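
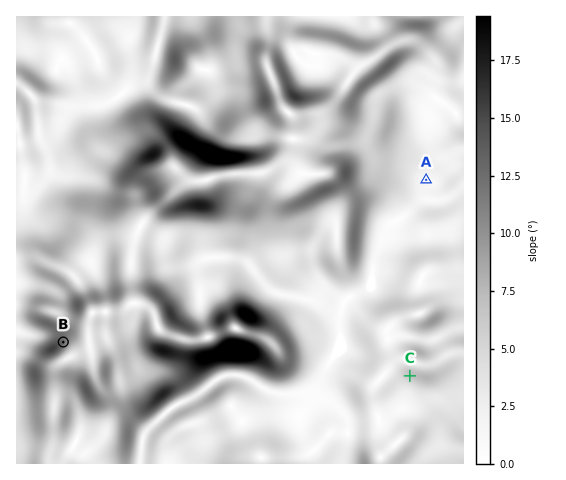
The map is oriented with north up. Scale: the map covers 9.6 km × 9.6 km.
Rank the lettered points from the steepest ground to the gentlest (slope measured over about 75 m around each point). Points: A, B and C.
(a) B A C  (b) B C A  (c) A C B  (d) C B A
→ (b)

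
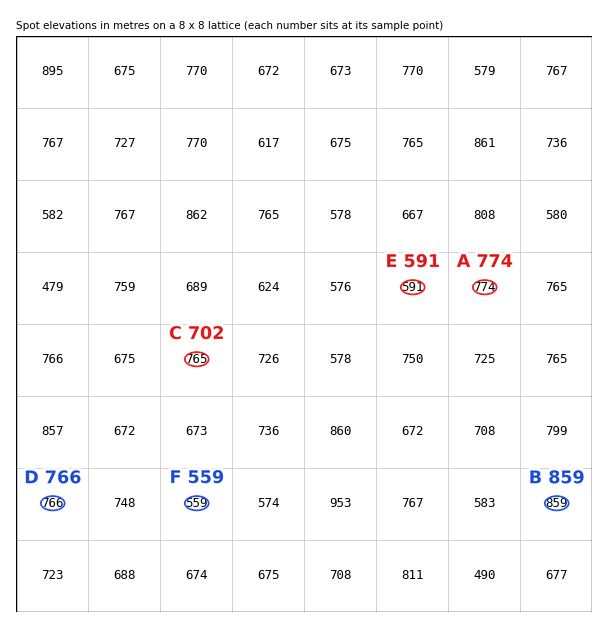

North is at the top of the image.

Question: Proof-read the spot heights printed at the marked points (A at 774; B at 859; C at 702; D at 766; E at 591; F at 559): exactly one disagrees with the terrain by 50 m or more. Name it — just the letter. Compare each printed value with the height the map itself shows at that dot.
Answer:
C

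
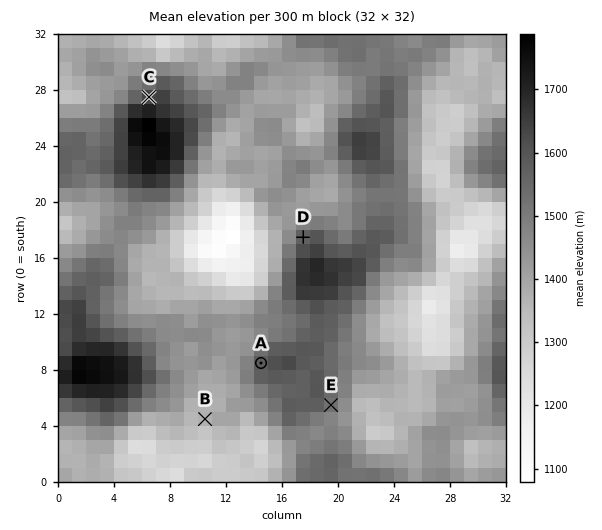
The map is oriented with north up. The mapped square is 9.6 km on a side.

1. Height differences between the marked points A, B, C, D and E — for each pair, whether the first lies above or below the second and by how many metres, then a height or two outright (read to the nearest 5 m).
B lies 260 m below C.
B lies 205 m below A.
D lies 190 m above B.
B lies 145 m below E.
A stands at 1585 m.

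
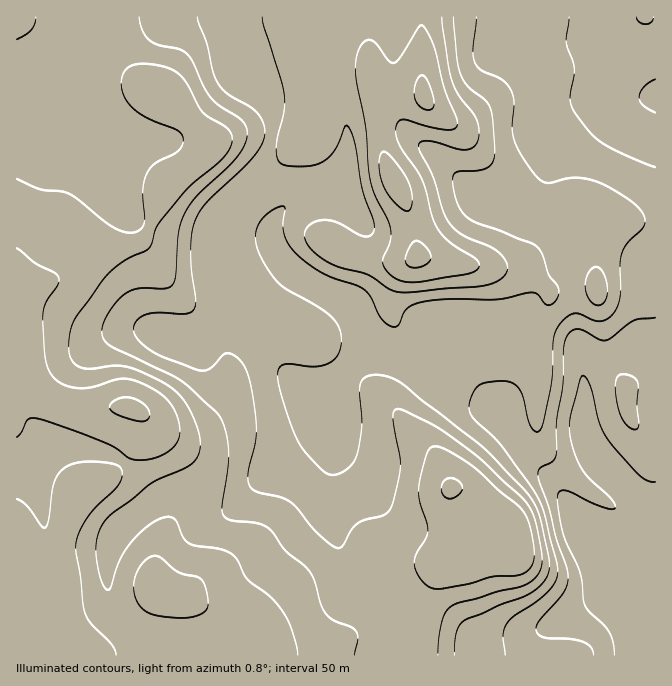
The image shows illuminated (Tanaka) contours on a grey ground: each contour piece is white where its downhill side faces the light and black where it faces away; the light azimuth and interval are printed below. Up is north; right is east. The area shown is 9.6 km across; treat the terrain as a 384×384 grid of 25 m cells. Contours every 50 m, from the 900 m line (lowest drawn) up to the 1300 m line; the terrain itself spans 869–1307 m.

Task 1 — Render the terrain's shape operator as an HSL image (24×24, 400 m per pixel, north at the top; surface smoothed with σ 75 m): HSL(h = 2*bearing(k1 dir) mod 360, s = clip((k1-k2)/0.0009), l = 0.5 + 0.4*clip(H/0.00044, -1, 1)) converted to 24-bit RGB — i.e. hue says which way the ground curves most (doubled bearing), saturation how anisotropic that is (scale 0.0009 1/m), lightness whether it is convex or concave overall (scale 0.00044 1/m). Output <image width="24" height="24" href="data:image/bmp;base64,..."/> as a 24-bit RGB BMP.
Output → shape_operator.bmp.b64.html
<image width="24" height="24" href="data:image/bmp;base64,Qk32BgAAAAAAADYAAAAoAAAAGAAAABgAAAABABgAAAAAAMAGAAATCwAAEwsAAAAAAAAAAAAAmI6LZV6Gd6SLj7e+kC6JfmlHgntKgXNQmZxPXLlVeaKgYlias4mHUVCJhnB+4t9+RDZgbYlQc6RWPm6UfJWzy8W3dy22cGuBmHZ3h1Z1aM1gaiNzvChffbGFfLS3YKvCobrPm7LFil2aVaKUm1SVo1CAaGWC5KVwXyY3fo8wgXMeJ2MQGYYZbKVHhCttf32AgmdrtG98fc9sHQpWz6fNp9DNiIC0bqGKUpZWj1RYomxxY2yWVT9soH93glCFy2ZivHXPt3nIyWR6Z+NrAv/HHTF/f25/hHlubIqEkLhpx7VWECRcfcSBw8SIWnapvpG7nWyaZ3h8fKJ8klmeZkmIe5uEXk2yu63BmH+xlVrE78vqz/zfAEbtTQ5tgmJ8qKRzdniTsVlQ07FAHk5VNZZV0aZ0THU9Y4BGqXSVoIWjdpZ/a0iFc2ebf5CYVU92qG9FqJJbXGR2x+6t5v3OFwAzdDhomWxHbLOEi2h4gU6f8aegLnZdHnI2jaBFtWFcPJw6P4lonnl8m3N3TUZ3dYuPj2KEgzyLvIhymLV+Y8e7zP/d9IepJwAzQrSwhta/iU90gXl6SI2X06W05JnqnEG2N2wueJ9OwMaJMmVdYHhKmIJlXVd3ZnZreVxyTUqGt8mpyOLdtPXhmNY+QgAXHhCfZdXKgzNet1Q8fIB9boNyeodLhEQ1xUVjlrSPQ8ydobqEX0uNXZeDY3+DemF1YWV0gF+AWn50fOmAoOattFxNZwcz3Q80TeWzXyZrgS1bo8eQgXBwglpViUVHmFtlhbuYtNfBc7POlE2plmiaapaZaE58gHp/XWB9clmCjNytl/Gxk180bh8mahNj/Py6JGZ9OhJfq8WKg76dWn1ndLrTg53xu7bs0OXvyN3nfTfHujezraeGW1mFbFV/f3+AW1iCbMa5huSDfjghjEIxajo5NitR//3CKUGbDA9Ww9abfZBqbs6ZM7l3MmhZX8B3n9OcrEVxghhcp0huxKuOckB2dVdOc4pXVqCXTMNPkjwvopNnhWWYrk+6VUmw5Pe1JTe5Ew5imNKImnaiu8ORaG1XOXU/OqEablcVThoRd1VDXKxRs15WmzKDoW15fcSPQYiVf11Vh6paaqWBgFZ8W2qFi36r8u2/ZBFkF2ljYrYxd3pTupVzhlRkjYpVaHc8Tj4wbWk6VapAVbV9fkdhX32srdXamJTNfDOOpUVtoNJKTT8kbWcwbWoxRnsy5YlKuAaK2sshFeNLUYCErW1/rW6dnoSGimOEbkp6d7iIaOWtVTBzspNdVs2fnJlDbxwaVSYah0Ah3VQAdHEmWn8vRbE3ObJtR7+RmVvhv8z2Z4/mS0eYeZGTpXatu3yilGOvbGWxpt6gM3OYTSx3m9+Tdj+FYQ8snhERYejlR33/6dny1Nf3xtj/0N77e5LqY5G+SVeLr+N4xSKGZ1eMjoR7cmKAqpyThWywmHKu39mSKTduNECUutFlPhpTaC7r0vT5lsz2QQtz4+BwlOegS6/PuFCpoziCpmZ6dlV/iaZPt0ZubH+TiXB2bYKHlplteVttjFx28K52ankrFmNe04h1KVxyG8x7odZJWAczahAtwv+LcOZXMiM7YjwxjHhTapJ9m16eiKCRhH+jd36mgHB5hn50iXJsemt9W1yL3aiz84CqDV4vJJJCtFmLUnMuT3EdIQk55dqY0vzPiGW9SBhOeHxQaa9pVmyJcIublqamgX2cdneYem9whIF1hHZ3eXeAYYuGY5lw63PA+NDgB4p+OCaoynmebLp1ABAz3//MqOuNUwEpexUXRuBbU7uhVFOAZpFqf4xohYRyfnR5e3h+gYF8gHx9gHx+gW1hcmhBP5hR8fLZwJj1ABZ22aixxbjOAAE66v/BSwAMdA0Ys/fWk9vHQEdoWGRpfIhseItscIJuenNwgHx/gH9/f3+AhmCFokR3jcmEcvq2P8GIpxVPSx5zrtZbuXllKAZY7fqzhQLQ0vnibPP00FrPgUSkZW6JaYhpg4pmdXldcXRgfoB9f4B/fn2AVVuRhb3a3O/tx72IPRI6flhdXEV7qt50djyMOBqfxvOnLiS28f7NJ19qcTNoq1iBhmuTkXWMjmxzinRmZ29dboNqdIR4e3yCZ55/NM9YmIRP03FbVCV0f3+AZkF/xN5/PUB8G43M3OKBLEqT//rMQSRlTjBYl5dVZndrhHN5kHGJm3aMkHGKeo+Yc4SKdYKDlKh0bpRRV11DsIU+c1CAeXWBbUid0d+iPkSAKJB5z407P31o//+QRCJxWUKNoKaNYHOJdXSAfneGjHiTno2j"/>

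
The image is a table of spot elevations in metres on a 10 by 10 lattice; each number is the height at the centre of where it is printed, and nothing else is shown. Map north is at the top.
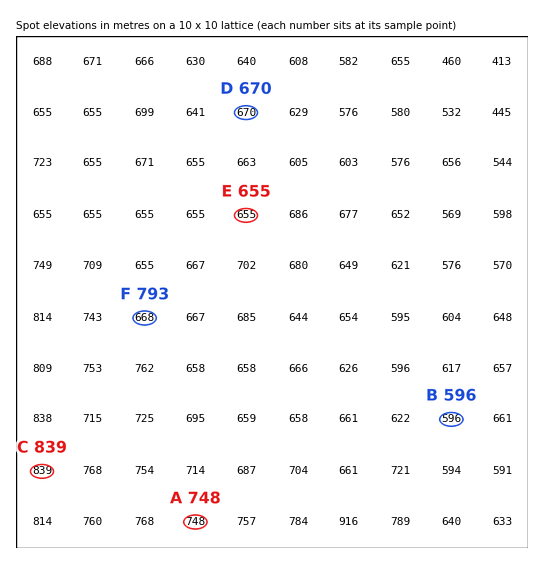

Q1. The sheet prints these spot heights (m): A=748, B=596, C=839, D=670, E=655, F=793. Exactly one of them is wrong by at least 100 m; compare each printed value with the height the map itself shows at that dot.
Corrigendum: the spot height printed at F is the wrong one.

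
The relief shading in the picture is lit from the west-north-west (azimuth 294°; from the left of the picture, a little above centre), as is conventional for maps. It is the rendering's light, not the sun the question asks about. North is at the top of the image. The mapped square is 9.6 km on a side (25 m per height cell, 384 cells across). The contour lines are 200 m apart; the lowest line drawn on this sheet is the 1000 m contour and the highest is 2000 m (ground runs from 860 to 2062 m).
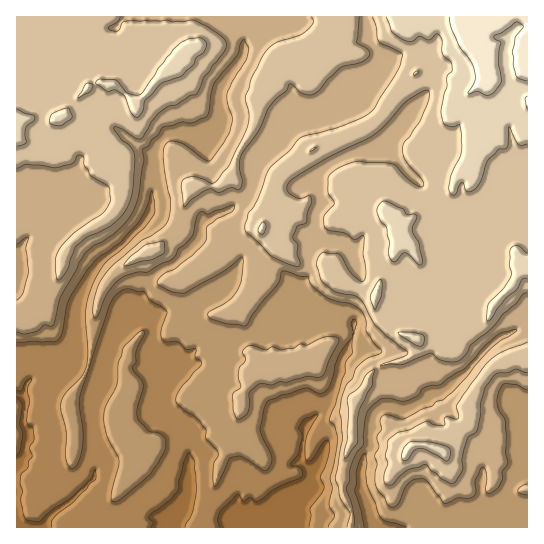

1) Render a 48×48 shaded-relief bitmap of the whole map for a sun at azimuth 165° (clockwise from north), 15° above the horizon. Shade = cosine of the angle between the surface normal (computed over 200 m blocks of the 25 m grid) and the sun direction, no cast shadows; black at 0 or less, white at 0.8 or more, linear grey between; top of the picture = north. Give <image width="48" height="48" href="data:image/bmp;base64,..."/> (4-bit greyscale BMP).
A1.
<image width="48" height="48" href="data:image/bmp;base64,Qk32BAAAAAAAAHYAAAAoAAAAMAAAADAAAAABAAQAAAAAAIAEAAATCwAAEwsAABAAAAAAAAAAAAAAABEREQAiIiIAMzMzAERERABVVVUAZmZmAHd3dwCIiIgAmZmZAKqqqgC7u7sAzMzMAN3d3QDu7u4A////AI7gBYq7l2ZjBId5lCRCABU6vZZWmGeJh1rZAFebqHd1A5qJqEMxE1Q4naZWmZiZmSN8oAJauqmHIayZq4UwAXNIjJdnrMmomiFFuxAmu6mHQXuprMqDAIZ2nLiJzKiYVRA0W6ASi6mHQkmZm7qmEGlyTe2q3IZnUgA0WJUhSamXUjepmpdoECtwCP/byph3dUEzSYZERomYZDepl3lpUA7QAr7ZiImWZnIzOHdXU0eId2epc0Z3kA3RAAVzJpqGVmQ0NmZWQhJGdmeZVENDlQajAAAABKlmVUdEVlZFMiEohlWJd3diFhOFAAAAApg1VUVUVVQUVUNpl2VpmImYEBS6AAAAAohEVTNDJXMCZ2RndmVHmrqroALNh4MAAFh1VUMzApUAZ3UzM0Q1re7c5gB926uDAAmoeJQSAIchNWYgERI1nN/+7AAJmHm6cAPdy5gxEFdDNFdSERI0Z4rN2xACiqib2wCf/nmXMTdTRVd2QyIzMiI0jHAABqy777AEqqq7kjhSRmd3dkIjIhAAGsEABI3qnOkAAP/dpUlyJnZ4mYZEMiEQApZHmoioJM+gAP/tpkuEI2RomamGVEMyADQolyAUMV37QHi7liumQ0Q0VneIdlQzNXhHcgATQhPvyQN6pwfIVVdlITNIl2Uzat2IZEVlVDFe6wJaywDsh4q7gyEVqoZWrO10hmZ2VUEI7QE47UC/24is23QSi5eXm7kQZ3Z1VUIAriIl3bAN/sMErMlBWZzXdjMQSXdlVVMgPDMirNYAv/0wBqySKN7WMTRCOYllVVRCNVQgTO5QAb7FADi1OMt1ADRCJ5hmVVQyAHMwCe/4AAKtUBOKmXRnA0VCNoRXZVUxAIYxAJ7/kAArohI4mVV5V4dURWRnh1VBAXdTEATP5wAHpxACFEZ5ZniGZDZ4iHVUI2ZlQgAb7EAEu4QAAUVXQjVkMRE1iZdlM2ZnZkIUy3MTvcygAlRGUzIgAAABaap2RGd2eHdVmYQze5zYAXVEZVQgAAEiSKuXVIiYd4iHiYMxAQSXEIqFU0RCEjRVJnqHdbqqp2eIeIMwAABGMArbcyMzI1Z1E2mYd8y7qXZ1R5MhAAAZYAB92VMzNFVTEVm6iruoipUhGcQAEQAJpAACnKhlRERVQki8nId4moUhbuoBNCADyDAAAWmoZDI3dDarmmZomHdmrd26qVEAqmIAAABJlkIDljOHhjVUVneJis7dy3Qye5VEMAABqVMRiUNnUyMhJXeYZr3cunVEa7mal0EAS5UgSpVYUiMyI3iIMovLuoMhObqruXUwBspQBYiHYjNFQzVVITnMu7UAB5qZqpdjAJ2iACZ3hjNEQyISMhScvNoQBJqZvLqWEAeWADRGhkREQyIhMyEnrN1wAGmZrMy5YgFXVWRVY0REREMyNDICabykAAE1ZodoqXZ2Z2RWQ0RDMzMhMzIAEzR2IAAANVQlm7q3VlVWQ1REQzRDEQAAAAJmQgAAB5hVaZmpZVVWZFVVVEV1AAAAAASHREMQBZllRniJdVVndQ=="/>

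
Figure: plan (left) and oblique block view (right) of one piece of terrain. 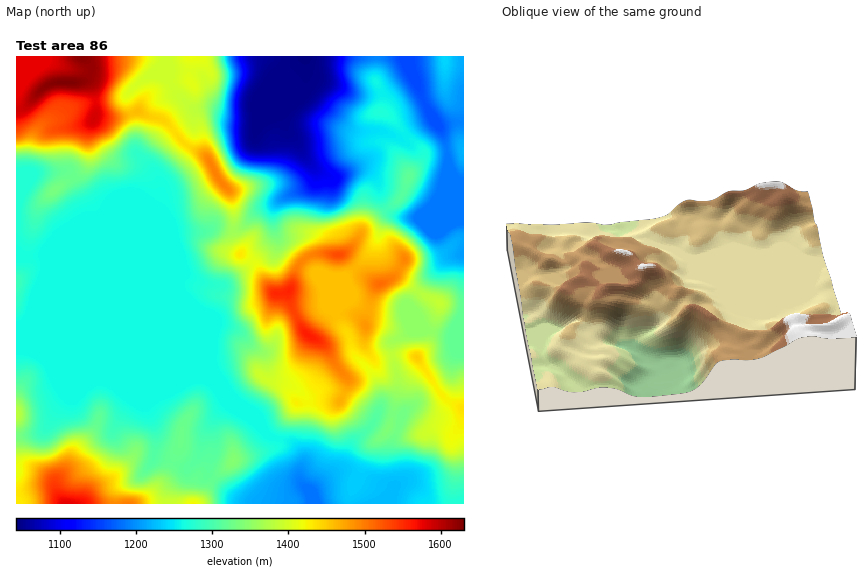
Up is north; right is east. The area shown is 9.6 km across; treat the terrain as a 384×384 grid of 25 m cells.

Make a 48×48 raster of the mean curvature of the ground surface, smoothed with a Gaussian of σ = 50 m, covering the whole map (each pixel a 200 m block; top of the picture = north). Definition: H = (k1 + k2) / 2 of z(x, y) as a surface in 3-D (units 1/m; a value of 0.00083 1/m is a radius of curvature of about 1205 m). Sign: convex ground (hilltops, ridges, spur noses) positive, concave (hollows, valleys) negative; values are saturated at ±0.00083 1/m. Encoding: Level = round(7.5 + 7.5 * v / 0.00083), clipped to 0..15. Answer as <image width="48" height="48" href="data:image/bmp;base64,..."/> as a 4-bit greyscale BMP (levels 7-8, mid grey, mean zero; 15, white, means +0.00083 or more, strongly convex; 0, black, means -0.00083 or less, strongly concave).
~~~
<image width="48" height="48" href="data:image/bmp;base64,Qk32BAAAAAAAAHYAAAAoAAAAMAAAADAAAAABAAQAAAAAAIAEAAATCwAAEwsAABAAAAAAAAAAAAAAABEREQAiIiIAMzMzAERERABVVVUAZmZmAHd3dwCIiIgAmZmZAKqqqgC7u7sAzMzMAN3d3QDu7u4A////AFRa3M3Jr/+Xq//3NWZ4iaZZmYd3d5hnhneLpnqVREinZUWHNVZ3iGVYiYiHd3dol0espliZpgCLhUVph2Vmd1d3iId3ZmZ3l0etymZ2vWFIdmh4zJZVdliHd3ZmZlRFhpy5vKqneZc2d3d2rcuGd1eHZVVnZUMlt4lTjad2RatXmYaGjKmqqWZ3ZXuZlklp+WURXdlTNqtmiZaGm3Z3h2ZWlnzZi72ayGQzR5mESJhmipZ3qnZVU1Q4lUWcZ9yJmMdVVUaoV3ZWi5dXmGZmmFRslnVKhIqYiPhWdlW7Z3ZmerpmZWdEr7m92WY3lGeXafdXdmard2d3Z7yGZ2Qyj9qa/VU0lUNpm7ZXd3aIZnd3ZYqGdlVHvHd3rIcziGJ9qZdnd3dmd3d3dldnZWm8p2hka9pHeHTNV4qGd3d3d3d3d3d3VY7Yd3dlruhsZnn4GHp2d3d3d3d3d3d2Zq+Hh2ZY21OqNY3EOGZneId3eHiId3d2Z6tlaZdqsxbYSP9iVXd3h4eIeIh3d3d2eZVDSaitomyEav+lV3d3iIh3eId3d3d2imKlGN7+g3xgNDWWV3d3d3eHh3d3d3h2dhX0CP6mM3+2dlV3R3d4eIh4d3d3d4d3REb2C/ZFZpy4ZXaKRpd3h4iIh3d3d3d1Rti6bpNGeIi4RXWMk6Z3iId4d3d3d3Z4ZsmdjHVXd2imEkiu1KV3d3iHd3d3d3iZY2fPzYZnd1e5MWzMtKd3iHh3d3eHd4hlInj+r6Vnd2nv6ndnlqhnd4d3d3iHd2ZmI3nkToJmVYmZ7mEUiHh3iHd3d4h4d2aKinhwLcMkdVdlfvciVXd3d3d3eHeHd1Wcr9iDKf/P/lV2f/xFVHh3d3d3iIeHdmnOq+d2M3vcvbRWz+hHp3mGd3d4d4h3dohVha11VTNFRdo5/YMDm3mXZ3d3eHeHdWdSdzyjjMze2t96tTBnWGmWZ3d3eHd3dnmDbDaDvspmre+CAAZ3d1mnZnd3d4d3dnpyfVNRaqhQJodmqCJ3d1i7lVZ3d3d3dWpU33RQAlRjBodF35VHd3Wd2XZmZneHZGha/+uoVEJFGNpUfcdGd3VZqqllZmeHU2WP/O/+25VVBKp1e9pUd2Y1Znp1iYd1NXTPtHq8uXRUIkd3i+xzZzIkUyiWmYdTSFf/gRNWdkNXmXd2i5uzSzJWQTuUVERFia7/YAAjVkV5q6hmmEnlPLfbdX6kYgOJnsn7UQNWZlVomaqZhXzUXPfP3L3ctAN2vlXoYyV4dlVpqod3aLpheqZImr392Ueq2EjWVDZ4d3iruIdmioUjd8lFZmrd3L3dtlm2pjZ3d3ipeMyqqZRFl51zVUXMU6xmdmiJoiZ3d2VYqZq5m4NJqF3kEjSYAFuGZXqNgRZ3d3ZWlTaIq1N7l1f+vNvMQBeod5uflBR3eHdkMlmqpzR7lnR87bq9tiJWeKiPyFVniIdkN73rdER7lndVVFerm5RXd3avuHZneHd1fMvKZGZ8lnd2aKmqaLl3eKnLISV4iHd1aGRVVWZ8pg=="/>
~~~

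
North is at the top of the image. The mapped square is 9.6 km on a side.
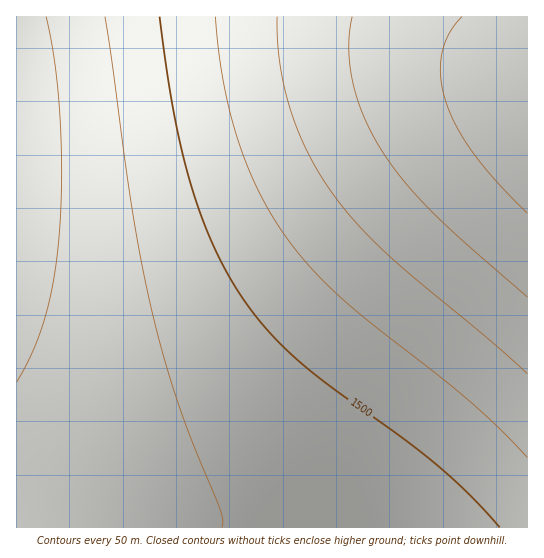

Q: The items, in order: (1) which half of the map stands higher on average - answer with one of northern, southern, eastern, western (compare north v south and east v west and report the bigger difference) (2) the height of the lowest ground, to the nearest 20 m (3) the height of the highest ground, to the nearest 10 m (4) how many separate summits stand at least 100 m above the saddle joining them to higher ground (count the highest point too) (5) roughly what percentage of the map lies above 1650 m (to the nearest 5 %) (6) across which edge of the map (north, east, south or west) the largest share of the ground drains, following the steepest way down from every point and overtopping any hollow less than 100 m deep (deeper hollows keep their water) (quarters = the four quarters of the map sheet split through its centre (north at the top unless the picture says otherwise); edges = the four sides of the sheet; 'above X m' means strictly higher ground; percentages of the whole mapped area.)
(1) On average the eastern half of the map is the higher ground.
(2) About 1360 m is the lowest elevation on the sheet.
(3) The highest ground is at about 1730 m.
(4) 1 summit rises at least 100 m above its surroundings.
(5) Ground above 1650 m makes up about 15 % of the sheet.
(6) Drainage is mainly to the west: more ground falls towards that edge than towards any other.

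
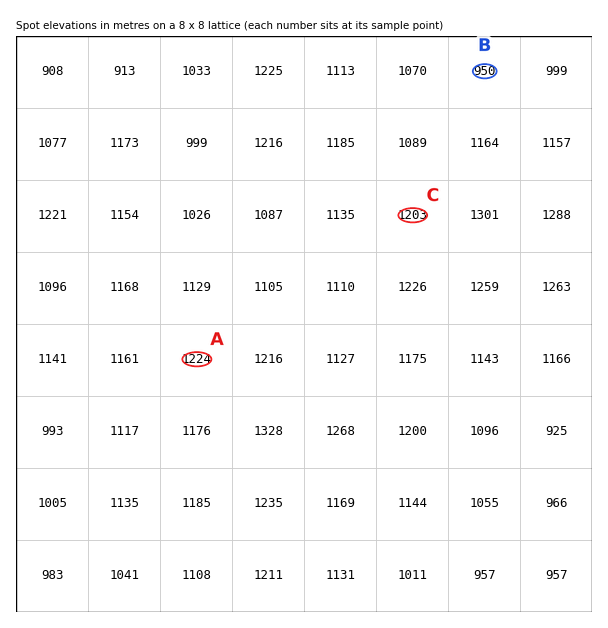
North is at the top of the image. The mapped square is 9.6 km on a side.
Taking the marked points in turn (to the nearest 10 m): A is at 1220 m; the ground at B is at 950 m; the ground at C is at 1200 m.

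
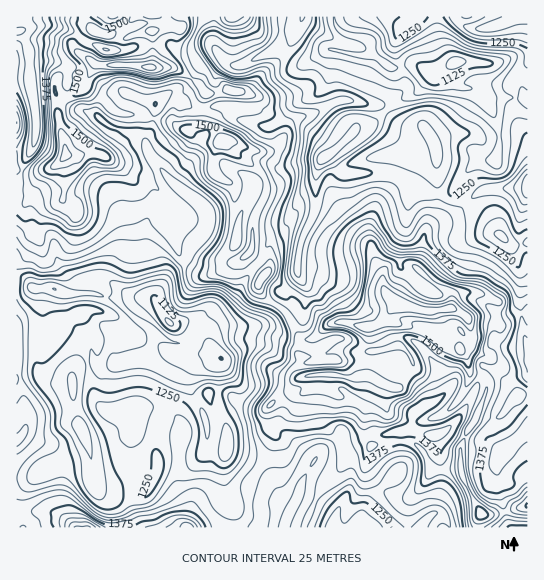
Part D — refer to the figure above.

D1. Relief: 1090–1615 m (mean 1335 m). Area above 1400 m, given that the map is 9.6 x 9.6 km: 26.9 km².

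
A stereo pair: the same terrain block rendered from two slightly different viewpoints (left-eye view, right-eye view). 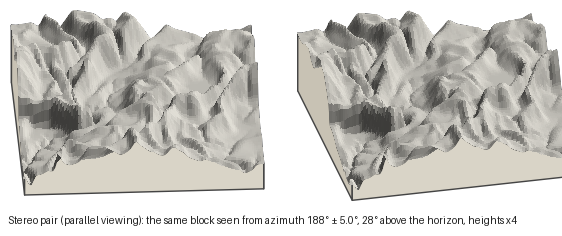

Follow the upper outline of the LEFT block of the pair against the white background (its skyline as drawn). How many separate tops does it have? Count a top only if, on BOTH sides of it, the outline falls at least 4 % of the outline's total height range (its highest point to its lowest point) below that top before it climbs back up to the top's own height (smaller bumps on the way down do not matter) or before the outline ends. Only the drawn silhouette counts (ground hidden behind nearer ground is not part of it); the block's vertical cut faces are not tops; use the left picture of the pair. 5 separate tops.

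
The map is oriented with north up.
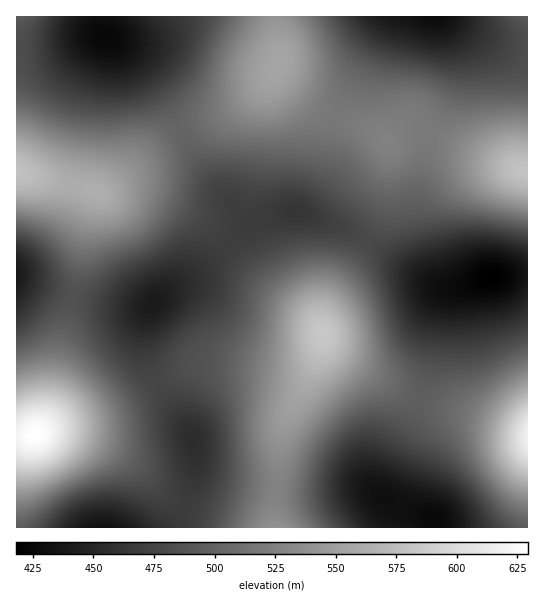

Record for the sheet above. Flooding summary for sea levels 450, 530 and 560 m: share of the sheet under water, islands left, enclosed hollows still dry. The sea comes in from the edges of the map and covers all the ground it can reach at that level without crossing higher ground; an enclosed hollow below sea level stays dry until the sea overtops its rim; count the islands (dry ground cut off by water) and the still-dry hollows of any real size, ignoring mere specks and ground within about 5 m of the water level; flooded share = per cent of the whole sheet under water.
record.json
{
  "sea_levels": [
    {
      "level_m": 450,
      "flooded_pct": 9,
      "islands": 0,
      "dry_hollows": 1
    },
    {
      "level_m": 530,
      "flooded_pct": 80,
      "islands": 1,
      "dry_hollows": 0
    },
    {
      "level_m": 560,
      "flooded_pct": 94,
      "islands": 1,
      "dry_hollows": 0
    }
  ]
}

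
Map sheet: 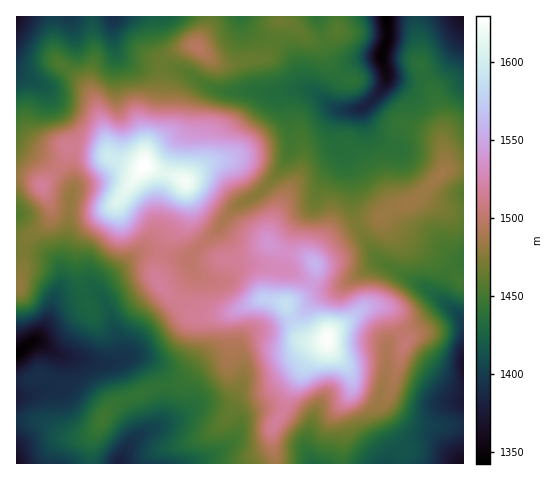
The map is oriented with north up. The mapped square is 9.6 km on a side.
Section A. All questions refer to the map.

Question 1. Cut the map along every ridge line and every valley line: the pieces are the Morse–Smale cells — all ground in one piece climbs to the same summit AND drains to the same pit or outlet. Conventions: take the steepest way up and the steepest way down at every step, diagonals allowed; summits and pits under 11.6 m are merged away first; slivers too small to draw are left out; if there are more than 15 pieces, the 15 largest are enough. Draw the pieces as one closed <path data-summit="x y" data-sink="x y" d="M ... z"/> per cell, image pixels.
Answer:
<path data-summit="144 166" data-sink="17 354" d="M146 166l-2 0-9 10-17 26-9 5-17 1-35-4-9-6 3 10-2 13-23 17-2 6-3 37-1 5-4 1 1 134 21 0 11 5 15 10 20 1 8-3 6-6 10-18 8-7 47-18-5-14-13-12-6-2-12 0-8 3 1-13-5-18-8-24-8-13 0-5 4-5 35-29 6-3 16 3 7-15 16-21 2-8 0-28z"/><path data-summit="327 339" data-sink="119 463" d="M270 300l-17 2-23 12-6 9-3 21-18 15-21 22-19 4 0 27-3 11-6 5-17 9-8 8-8 14-1 5 155-1-3-21 1-15 8-11 7-20 17-33 21-22-21-1-5-5-13-29-3-3z"/><path data-summit="327 339" data-sink="386 17" d="M307 90l-14 0-7 5-2 9 6 25 0 22-4 11-16 20-14 14-22 12-13 17-32 34-28-6-4 14 1 14 14 17 20 14 9 4 27-2 32-14 10 0 16 4 18-9 7-10-13-10-18-6 4-7 12-38 18-20 8-21 20-24 1-7-6-13 0-16 3-10 4-2-14-5-15-13z"/><path data-summit="144 166" data-sink="386 17" d="M166 66l-5 2-4 54-11 29-2 15 41 15 0 28-2 8-16 21-6 14 14 6 14 1 32-34 10-14 31-20 24-29 4-11 0-22-6-31 5-7-23 2-8-2-37 0-14-5-26-16z"/><path data-summit="327 339" data-sink="463 463" d="M377 305l-16 5-12 10-15 10-5 5-4 8-9 7-11 13-17 33-5 15-11 20 4 33 116 0 2-2 2-10-15-27-3-11 0-10 8-32 1-25 1-4 14-13-8-15-8-7z"/><path data-summit="144 166" data-sink="17 17" d="M91 16l-75 1 1 160 11 1 14 7 23-26 3-13 21 2 19 6-1-13-8-31-8-21 0-15 3-12z"/><path data-summit="441 174" data-sink="386 17" d="M425 76l-8 3-18 0-11-3-7 14-12 14-9 5-16 1-6 8-1 21 8 16 5 17 2 9 0 25 6 19 23-7 12-11 18-4 12-10 22-25-3-28 0-25-6-19z"/><path data-summit="144 166" data-sink="386 17" d="M416 16l-135 0-7 24 7 3 9 9 7 12 4 16 7 10 29 19 23 0 18-14 10-19 11 3 18 0 7-3-6-15z"/><path data-summit="327 339" data-sink="17 354" d="M151 250l-7 0-11 6-33 29-1 7 8 13 8 24 5 18-1 13 8-3 16 1 12 9 9 18 8 0 10-4 21-22 18-15 4-24 7-7-31 3-23-13-10-9-11-15 0-12 4-14z"/><path data-summit="144 166" data-sink="463 367" d="M453 270l-4 3-7 18 0 7 7 8-8-1-21 18-17 9 3 11-19 55 0 5 9 9 11 8 12 4 34 2 11-2 0-143-3 0z"/><path data-summit="144 166" data-sink="115 17" d="M113 16l-21 1 2 45-3 12 0 15 8 21 10 47 24 11 10 0 3-17 11-29 5-55-28-2-16-10-5-17z"/><path data-summit="327 339" data-sink="463 367" d="M382 262l-7 1-38 25-14 0-11-5-8 12-17 8-1 2 14 30 8 7 18-2 8-10 15-10 12-10 14-5 11 3 8 7 9 17 17-9 21-18 7 0-29-22z"/><path data-summit="441 174" data-sink="463 463" d="M463 169l-17 1-28 28-7 5-20 5-9 8 29 26 33 19 9 8 11-5z"/><path data-summit="197 47" data-sink="386 17" d="M276 40l-3 1-5 13-6 4-28 6-14 0-11-6-12-12-9 0-21 10-4 4-1 6 19 4 26 16 14 5 58 2 19-5 9 2-6-10-9-25-11-12z"/><path data-summit="315 264" data-sink="386 17" d="M343 152l-4 10-17 21-8 21-18 20-12 38-4 7 8 1 23 13 5-12-1-11 5-9 14-13 24-13-6-19 0-25z"/>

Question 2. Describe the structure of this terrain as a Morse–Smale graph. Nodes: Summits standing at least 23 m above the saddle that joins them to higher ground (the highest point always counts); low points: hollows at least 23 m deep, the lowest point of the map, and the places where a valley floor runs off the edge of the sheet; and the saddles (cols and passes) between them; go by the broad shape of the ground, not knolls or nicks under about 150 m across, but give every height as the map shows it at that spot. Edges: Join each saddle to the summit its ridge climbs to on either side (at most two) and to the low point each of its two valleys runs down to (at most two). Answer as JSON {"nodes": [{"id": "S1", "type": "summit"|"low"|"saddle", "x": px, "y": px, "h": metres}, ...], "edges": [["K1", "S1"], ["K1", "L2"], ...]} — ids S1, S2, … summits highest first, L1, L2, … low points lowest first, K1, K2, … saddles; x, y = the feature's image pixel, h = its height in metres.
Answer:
{"nodes": [
{"id": "S1", "type": "summit", "x": 144, "y": 166, "h": 1630},
{"id": "S2", "type": "summit", "x": 327, "y": 339, "h": 1627},
{"id": "S3", "type": "summit", "x": 197, "y": 47, "h": 1497},
{"id": "L1", "type": "low", "x": 386, "y": 17, "h": 1342},
{"id": "L2", "type": "low", "x": 17, "y": 354, "h": 1343},
{"id": "L3", "type": "low", "x": 463, "y": 463, "h": 1359},
{"id": "L4", "type": "low", "x": 17, "y": 17, "h": 1361},
{"id": "L5", "type": "low", "x": 463, "y": 17, "h": 1362},
{"id": "L6", "type": "low", "x": 17, "y": 463, "h": 1362},
{"id": "L7", "type": "low", "x": 119, "y": 463, "h": 1380},
{"id": "K1", "type": "saddle", "x": 292, "y": 319, "h": 1578},
{"id": "K2", "type": "saddle", "x": 312, "y": 284, "h": 1544},
{"id": "K3", "type": "saddle", "x": 161, "y": 253, "h": 1508},
{"id": "K4", "type": "saddle", "x": 199, "y": 246, "h": 1501},
{"id": "K5", "type": "saddle", "x": 358, "y": 225, "h": 1473},
{"id": "K6", "type": "saddle", "x": 161, "y": 67, "h": 1465},
{"id": "K7", "type": "saddle", "x": 162, "y": 385, "h": 1440},
{"id": "K8", "type": "saddle", "x": 416, "y": 17, "h": 1405},
{"id": "K9", "type": "saddle", "x": 17, "y": 420, "h": 1393}],
"edges": [["K1", "S2"], ["K1", "L3"], ["K1", "L7"], ["K2", "S2"], ["K2", "L2"], ["K2", "L3"], ["K3", "S1"], ["K3", "S2"], ["K3", "L2"], ["K4", "S1"], ["K4", "S2"], ["K4", "L2"], ["K4", "L1"], ["K5", "S2"], ["K5", "L1"], ["K5", "L3"], ["K6", "S1"], ["K6", "S3"], ["K6", "L1"], ["K6", "L4"], ["K7", "S1"], ["K7", "S2"], ["K7", "L2"], ["K7", "L7"], ["K8", "S2"], ["K8", "L1"], ["K8", "L5"], ["K9", "S1"], ["K9", "L2"], ["K9", "L6"]]}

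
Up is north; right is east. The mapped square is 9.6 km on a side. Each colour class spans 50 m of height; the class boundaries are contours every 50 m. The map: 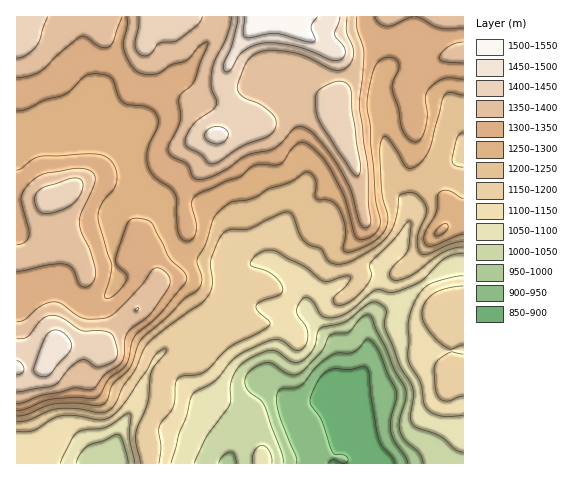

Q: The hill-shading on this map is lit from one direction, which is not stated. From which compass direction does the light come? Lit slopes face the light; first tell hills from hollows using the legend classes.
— NE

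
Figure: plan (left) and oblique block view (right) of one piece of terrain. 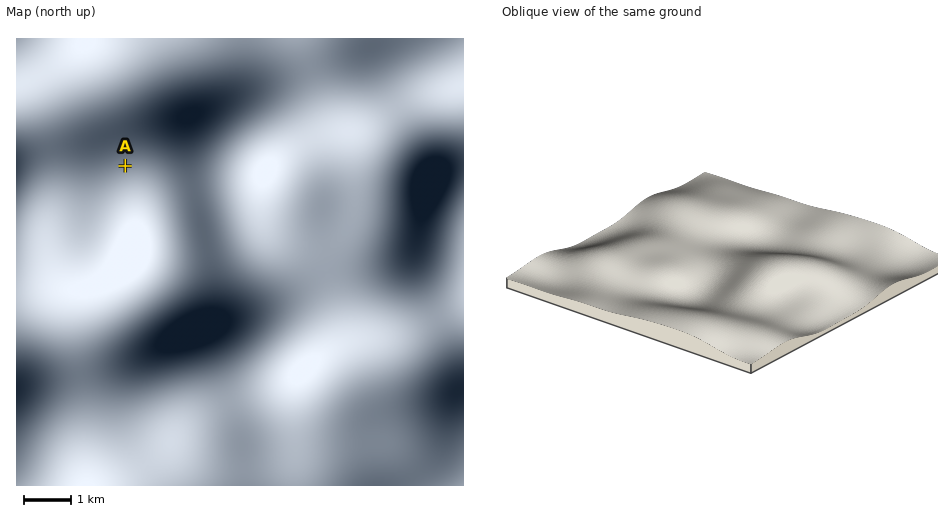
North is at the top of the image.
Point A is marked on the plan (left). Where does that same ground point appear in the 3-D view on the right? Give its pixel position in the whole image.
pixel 748 313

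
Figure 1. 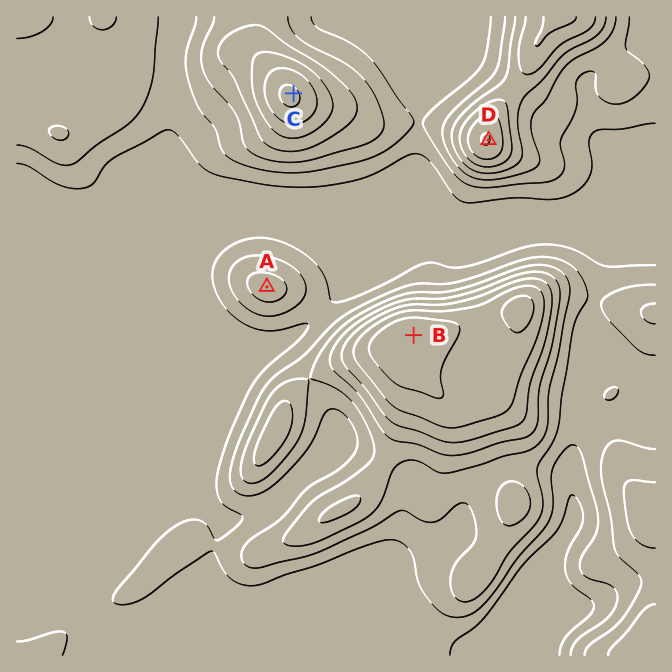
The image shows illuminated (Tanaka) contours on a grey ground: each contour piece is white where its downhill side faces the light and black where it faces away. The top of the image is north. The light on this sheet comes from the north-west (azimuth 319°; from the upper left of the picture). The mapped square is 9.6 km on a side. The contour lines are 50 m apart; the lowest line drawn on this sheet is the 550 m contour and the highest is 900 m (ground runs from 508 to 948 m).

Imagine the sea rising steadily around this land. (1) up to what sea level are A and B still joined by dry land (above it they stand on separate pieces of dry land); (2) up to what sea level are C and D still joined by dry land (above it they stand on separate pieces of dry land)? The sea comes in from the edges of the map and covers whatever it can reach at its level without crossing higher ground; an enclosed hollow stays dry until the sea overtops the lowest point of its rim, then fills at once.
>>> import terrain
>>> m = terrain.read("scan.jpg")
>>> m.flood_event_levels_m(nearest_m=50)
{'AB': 600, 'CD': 650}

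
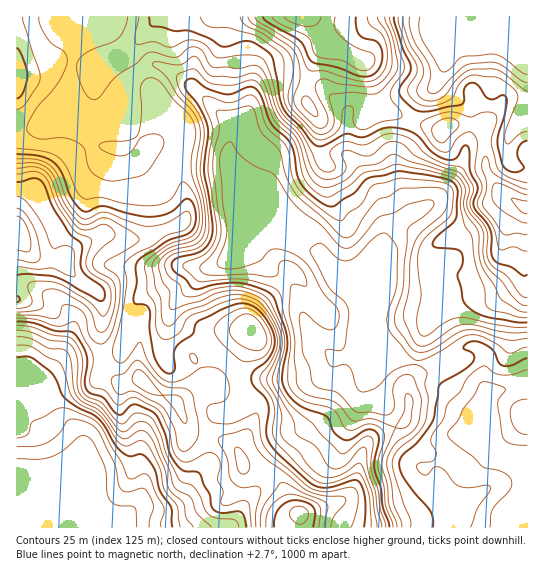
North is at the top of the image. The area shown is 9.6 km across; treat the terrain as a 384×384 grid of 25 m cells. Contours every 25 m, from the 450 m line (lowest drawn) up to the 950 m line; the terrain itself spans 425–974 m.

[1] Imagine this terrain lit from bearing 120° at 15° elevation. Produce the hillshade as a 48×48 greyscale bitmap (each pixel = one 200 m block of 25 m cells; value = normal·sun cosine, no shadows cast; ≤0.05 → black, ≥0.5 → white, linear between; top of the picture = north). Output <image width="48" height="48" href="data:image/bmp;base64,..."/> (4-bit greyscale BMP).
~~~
<image width="48" height="48" href="data:image/bmp;base64,Qk32BAAAAAAAAHYAAAAoAAAAMAAAADAAAAABAAQAAAAAAIAEAAATCwAAEwsAABAAAAAAAAAAAAAAABEREQAiIiIAMzMzAERERABVVVUAZmZmAHd3dwCIiIgAmZmZAKqqqgC7u7sAzMzMAN3d3QDu7u4A////AHd3d3d3ZTMzVolyAUaL3Km93bmIiImYdnd3d3d3dUMzRWmUESRqy6rP7JiId4mpd3d3d3dnh0NEREeXMSNGd4rf/JiHd3mqmHd3d3ZWiEJGZVV4ZEVmQjfO/Jh3d2eJmXd3d3ZUeFEmdVVohmeIUhS+7Jh3d3ZomXd3d3ZUaFImh1RXh3iYdiOu7Kh3eHdniIiIh3ZVd1EmmWRXiIiIh1Of/bmHd4h3iJmZmHU1iEEWmXVYmZiIiGNt/suYiHd3iJmZmXUlqVEVmGVXq6h3iHM4zN3KiHZmd5mZmYQlqlI2mXVFnLmIiYUleK3cqYdlVoiZmHU3unRHmodli8qHeJdEVHvMqZdkRHeIdnZYuXZomZh2esqGZ4hlVGrLqphkRHd2U0dnmHdniImHisuHZoh2VGm6qql2VXdmMBZlZ4hVZniZrMuYdnh2VGmpmqmId3d2QARlNphUZmeJzvyph3d3ZFeYmrl4mYd3UhN2NphlZ3d4v/+ph3d3d2iYeKl3mod4YyWYVphUZ3Znr//JiHd3d2i8qIh2moiJhDe6Z5hDVmZnnf/JiId3dlas3Kh4mpmJlka8h6lTRVVWnP+4eZh3ZUWLzLmZqrqZqEW9l7pSIzM1nO2neah3U0VpqpmZmsupmFa+p6uDIRIki8yXeJh3YzRXiHd4iLuph2e+yZqmMQEkaaqHiId3YyRWd2VWZpqod3isyqmZYhEkVoiImHd3dCRWdmVVVZqYiJiKu7uYhjIjVWeJmHd3dSNWZlRVZpqYi7qJq926qoZEVVaJh3d3dSNmZkJHd5qoesuqvO/szcp2VVZ4d4mHdSJndjAnh6qoeKqpms/+7/yHZmZ4dnqodjE2d0AGiLqYh2eIh3m9//2Xd3Z4dnq6dkITVlEEiKqYmENXdlVZ7/yXd3Z3Zoq6l2UxI0IliIiJqVJGZVQ1v/yHd3ZmZ5qqmIZTAAJGZnebuWRWZmVEr/uHd2ZWeaqqmZh1EABGZWecynZmZmZVruuHd2VFeru6mZmYQAAlZkWcyYd2ZmZnvtqHd1M0eszLqpmpcxE2ZiN6qYd3d2ZoztqHd1ITaby7upmZliSIZiNXiHd3d3Zoz9p3d1ICaamauYiImUSZZURWd3d3d3ZXz+p2d1IDi6iaqXZXqmWZU2ZmZ3Znd3dnv+p2ZlMTnLmruXVGq3arY4d3Z3dmZndnrdqGREQ0nLibuYZEioetlpmHd3d3Zmd4rLqXMSNGm6domYYyR3WMubqYd3iHZWeIq5moQAFHmpdniIdBJGZpu8upd3iIZWeamYm6UAA3mZmJqqljEldnmqqph2iZdWirh4mqYQE3mJmr3culEEZniJqYh2eal2iahomqcyI3mIit7t24MCRXiJmYd2Z4qpialXmZhTMliYeL7cy5UzNWeJmHd2ZWepiblmmZhlQzaId53suYZVVWd5mHd3dlV5ial2iZdmZVZ4d3vtqYd2ZmZpmHd3d2RXiIiIiIdmd4iIiIvdqYd3d3ZpiHd3d3U1eId4hlZ3iJqZmZvcqYd3d3dg=="/>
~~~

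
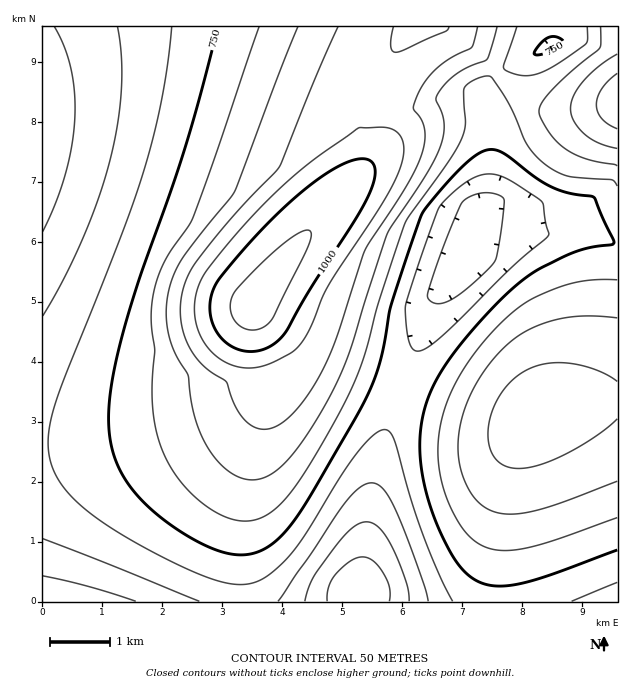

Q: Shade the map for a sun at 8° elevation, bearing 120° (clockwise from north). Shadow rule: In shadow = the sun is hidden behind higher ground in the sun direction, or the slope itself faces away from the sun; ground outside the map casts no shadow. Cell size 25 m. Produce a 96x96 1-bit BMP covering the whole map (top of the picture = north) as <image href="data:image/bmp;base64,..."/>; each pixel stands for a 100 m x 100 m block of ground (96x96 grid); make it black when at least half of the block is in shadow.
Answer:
<image width="96" height="96" href="data:image/bmp;base64,Qk2+BAAAAAAAAD4AAAAoAAAAYAAAAGAAAAABAAEAAAAAAIAEAAATCwAAEwsAAAIAAAAAAAAA////AAAAAAAAAAAAAAAAGAAAAAAAAAAAAAAAAAAAAAAAAAAAAAAAAAAAAAAAAAAAAAAAAAAAAAAAAAAAAAAAAAAAAAAAAAAAAAAAAAAAAAAAAAAAAAAAAAAAAAAAAAAAAAAAAAAAAAAAAAAAAAAAAAAAAAAAAAAAAAAAAAAAAAAAAAAAAAAAAAAAAAAAAAAAAAAAAAAAAAAAAAAAAAAAAAAAAAAAAAAAAAAAAAAAAAAAAAAAAAAAAAAAAAAAAAAAAAAAAAAAAAAAAAAAAAAAAAAAAAAAAAAAAAAAAAAAAAAAAAAAAAAAAAAAAAAAAAAAAAAAAAAAAAAAAAAAAAAAAAAAAAAAAAAAAAAAAAAAAAAAAAAAAAAAAAAAAAAAAAAAAAAAAIAAAAAAAAAAAAAAAcAAAAAAAAAAAAAAAeAAAAAAAAAAAAAAA+AAAAAAAAAAAAAAA/AAAAAAAAAAAAAAA/AAAAAAAAAAAAAAA/gAAAAAAAAAAAAAA/wAAAAAAAAAAAAAA/wAAAAAAAAAAAAAA/4AAAAAAAAAAAAAA/4AAAAAAAAAAAAAA/8AAAAAAAAAAAAAA/+AAAAAAAAAAAAAA/+AAAAAAAAAAAAAA//AAAAAAAAAAAAAAf/AAAAAAAAAAAAAAf/gAAAAAAAAAAAAAf/gAAAAAAAAAAAAAf/wAAAAAAAAAAAAAf/wAAAAAAAAAAAAAf/4AAAAAB4AAAAAAP/4AAAAAH+AAAAAAP/8AAAAAH/AAAAAAP/8AAAAAP/gAAAAAP/8AAAAAf/wAAAAAH/+AAAAA//4AAAAAH/+AAAAA//8AAAAAH//AAAAB//+AAAAAD//AAAAD//+AAAAAD//AAAAH///AAAAAB//gAAAP///AAAAAA//gAAAP///gAAAAAf/gAAAf///wAAAAAP/wAAA////4AAAAAD/wAAB////4AAAAAA/wAAB////8AAAAAAAAAAD////+AAAAAAAAAAD/////AAAAAAAAAAH/////AAAAAAAAAAH/////gAAAAAAAAAH/////wAAAAAAAAAH/////4AAAAAAAAAH/////8AAAAAAAAAD/////+AAAAAAAAAA/////+AAAAAAAAAAH/////AAAAAAAAAAB/////gAAAAAAAAAAH////wAAAAAAAAAAAf///4AAAAAAAAAAAAH//8AAAAAAAAAAAAAAP+AAAAAAAAAAAAAAAeAAAAAAAAAAAAAAAAAAAAAAAAAAAAAAAAAAAAAAAAAAAAAAAAAAAAAAAAAAAAAAAAAAAAAAAAAAAAAAAAAAAAAAAAAAAAAAAAAAAAAAAAAAAAAAAAAAAAAAAAAAAAAAAAAAAAAAAAAAAAAAAAAAAAAAcAAAAAAAAAAAAAAB/AAAAAAAAAAAAAAD/wAAAAAAAAAAAAAH/4AAAAAAAAAAAAAP/8AAAAAAAAAAAAAf/8AAAAAAAAAAAAAf/8AAAAAAAAAAAAAf/8AAAAAAAAAAAAAf/4AAAAAAAAAAAAAP/gAAAAAAAAAAAAAH/gAAAAAAAAAAAAAB/g="/>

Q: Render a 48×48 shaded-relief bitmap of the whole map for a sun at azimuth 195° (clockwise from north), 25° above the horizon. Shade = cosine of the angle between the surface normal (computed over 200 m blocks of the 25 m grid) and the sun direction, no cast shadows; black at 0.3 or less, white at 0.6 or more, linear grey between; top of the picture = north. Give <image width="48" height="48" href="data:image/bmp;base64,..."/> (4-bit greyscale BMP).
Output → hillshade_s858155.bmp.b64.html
<image width="48" height="48" href="data:image/bmp;base64,Qk32BAAAAAAAAHYAAAAoAAAAMAAAADAAAAABAAQAAAAAAIAEAAATCwAAEwsAABAAAAAAAAAAAAAAABEREQAiIiIAMzMzAERERABVVVUAZmZmAHd3dwCIiIgAmZmZAKqqqgC7u7sAzMzMAN3d3QDu7u4A////ALu7u7zMy7u7upmHZmZ3iZqqqqqqmZmZmbu7u7u7u7u7qpmHd3eJmaqqqqqqqpmZmqq7u7u7u7u7qqmYiJmqqqqqqqqqqqqqqqqqqru7u7u6qqqZmZmqq7uqqqqqqqqqqqqqqqqqqqqqqqmZmZmqq7u6qqqqqqqqqpmZqqqqqqqqqpmZiJmqqru6qqqqqqqqqpmZmZmqqqqqqpmYiImaqqqqqqqqqZmaqoiZmZmZmZqqmZmYiImaqqqqqqqZmZmZmYiIiZmZmZmZmZmYiImaqqqqqpmZmZmZmYiIiIiZmZmZmZmIiImZqqqpmZmZmZmZmXeIiIiImZmZmZmIiIiZmZmZmZmZmZmZmXd3eIiIiJmZmZmIiIiZmZmIiIiIiIiIiHd3d4iIiIiZmZmIiIiIiIiIiIiIiIiIiHd3d3eIiIiIiZiIiIiIiId3d3d3d3d3eGZ3d3d4iIiIiIiIiIiIiHd2Z3d3d3d3d2Zmd3d3eIiIiIiIiIiId3ZmZmZmZmZmd2ZmZ3d3d4iIiIiIiIh3d2ZVVVVWZmZmZmZmZnd3d3iIiIiIiHd3dmVVVVVVVVVVVmZmZmd3eJq7uoiIh3d3ZmVURERERVVVVWZmZmZ3ir3e3LmHd3d2ZlVEQzRERERERVZmZmZnq83e7cuHd3dmZVRDMzMzNERERFZmZmZ5q8zd3MuXd3ZmVVQzMzMzMzM0RFVmZmZ5qru7u6mXd2ZmVUQzIiIiMzMzM1VWZmZ4mZqqmYiIdmZmVUMzIiIiIiMzM1VWZmZ3iIiId3d4hmZmZVQyIiIiIiIzM1VWZmZndmZlVWZ4h2ZmZmVDIhESIiIiI1VVZmZmVVRERFZ4iHZmZmZlQyERIiIiIlVVZmZlRDMzNFVniYdmZmZmZTIREiIiIlVVZmZlQyIiM0VneJh2ZmZmZmUyIiIiIlVWZmZlQiIiIzRWeImHZmZndmZlQyIiNFVmZmZmUyIiIjNFZ4iZh2Z3d3ZmZUMzV2ZmZmZmZUIhIiM0VniZmId3d3d3d2ZXiWZmZmZmZlQyESIzRWeImZmId3d3d4mZmWZmZmZmZmVTIRIiNFZ4iaqqqpmZq7zbqWZmZmZmZmZlQyESI0VneJmrvMzN3e7ty2ZmZmZmZmZmVTIRIjRFZ4iau8zd3u3d7WZmZmZmZmZmZlQyISI0VmeJqrzM3dzN7mZmZmZmZmZmZmZUMyIjRFZ3iaq7zLvN3nZmZmZmZmZmZmZmVUMiI0RWd4maqpq83Xd3ZmZmZmZmZmZmZmVDMiNEVneJqZqrvHd3d2ZmZmZmZmZmZmZlVDMjRWiamIiZmnd3d3dmZmZmZmZmZmZmZlRERXiZdWZ3d3d3d3d2ZmZmZmZmZmZmZnd3d4iXM0RFVXd3d3d2ZmZmZmZmZmZmZ3iaqqpiESIiM3d3d3d3ZmZmZmZmZmZmZ3iavMpSEAAAEYd3d3d3dmZmZmZmZmZmZ3iavKhlQhAAEYh3d3d3dmZmZmZmZmZmZ3iZqXZndlMjVYiHd3d3dmZmZmZmVWZmZ3iJh2Zmd4dWhw=="/>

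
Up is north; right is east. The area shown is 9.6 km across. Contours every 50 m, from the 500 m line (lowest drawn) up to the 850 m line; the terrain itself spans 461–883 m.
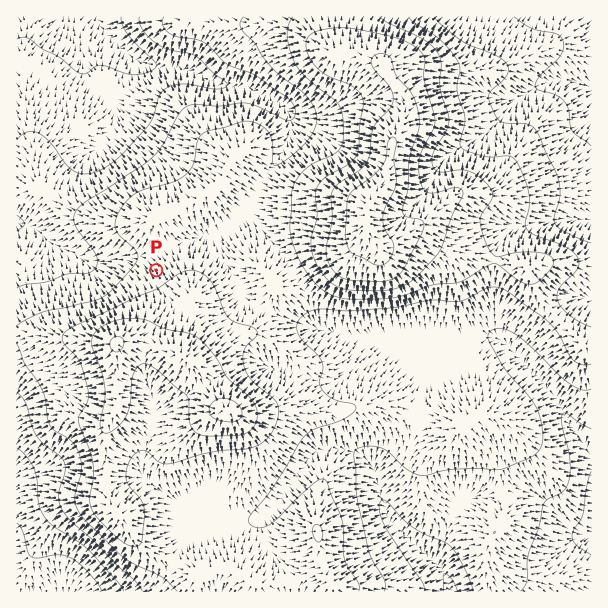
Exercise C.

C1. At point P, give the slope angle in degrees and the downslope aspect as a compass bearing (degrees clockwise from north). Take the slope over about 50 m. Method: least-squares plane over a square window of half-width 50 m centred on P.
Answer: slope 5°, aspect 327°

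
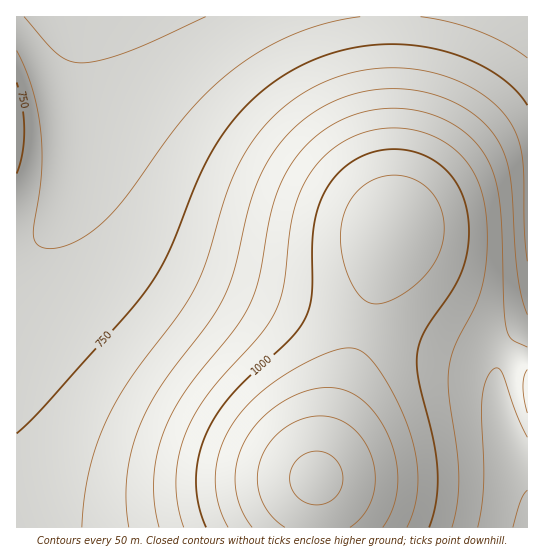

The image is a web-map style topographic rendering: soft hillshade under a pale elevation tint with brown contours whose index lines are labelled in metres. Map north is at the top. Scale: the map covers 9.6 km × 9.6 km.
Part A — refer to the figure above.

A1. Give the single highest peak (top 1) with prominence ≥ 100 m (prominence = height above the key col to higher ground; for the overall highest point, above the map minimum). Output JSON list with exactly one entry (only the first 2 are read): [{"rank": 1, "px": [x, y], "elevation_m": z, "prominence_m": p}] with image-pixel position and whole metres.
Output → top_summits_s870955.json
[{"rank": 1, "px": [317, 478], "elevation_m": 1214, "prominence_m": 577}]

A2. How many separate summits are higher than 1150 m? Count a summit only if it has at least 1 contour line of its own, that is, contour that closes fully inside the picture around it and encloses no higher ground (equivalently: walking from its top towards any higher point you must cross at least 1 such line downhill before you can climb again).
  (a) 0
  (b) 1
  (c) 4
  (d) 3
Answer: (b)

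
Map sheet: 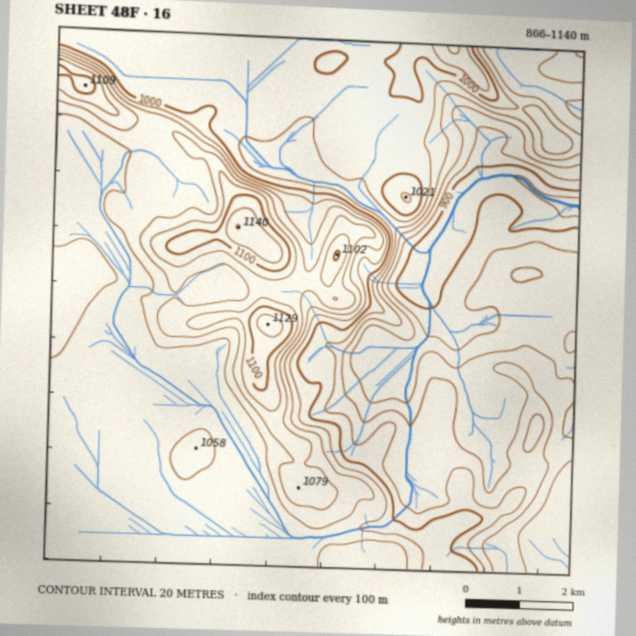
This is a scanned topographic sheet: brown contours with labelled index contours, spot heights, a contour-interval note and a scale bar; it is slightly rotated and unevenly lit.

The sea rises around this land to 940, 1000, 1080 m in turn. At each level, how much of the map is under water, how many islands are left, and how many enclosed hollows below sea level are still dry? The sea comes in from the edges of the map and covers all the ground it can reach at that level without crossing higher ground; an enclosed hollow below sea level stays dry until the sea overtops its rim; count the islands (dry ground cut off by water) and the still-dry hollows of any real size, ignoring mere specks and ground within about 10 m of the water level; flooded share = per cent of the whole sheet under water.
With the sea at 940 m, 16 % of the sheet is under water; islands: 0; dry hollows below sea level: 0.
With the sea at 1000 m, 49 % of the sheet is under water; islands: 1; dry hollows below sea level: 0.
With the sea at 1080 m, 95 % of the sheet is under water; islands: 3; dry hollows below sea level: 0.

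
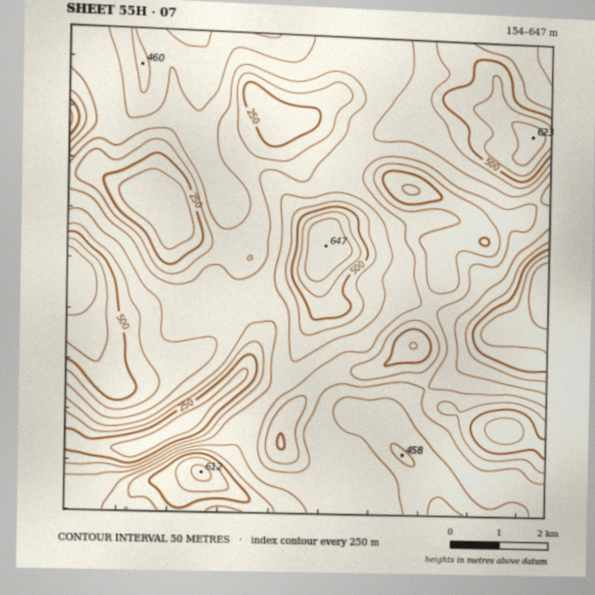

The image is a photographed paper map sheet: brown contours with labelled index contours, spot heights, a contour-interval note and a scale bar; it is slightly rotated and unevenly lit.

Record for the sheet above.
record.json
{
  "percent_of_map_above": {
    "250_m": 92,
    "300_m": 82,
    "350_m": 68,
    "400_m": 39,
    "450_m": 21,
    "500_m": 13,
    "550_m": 7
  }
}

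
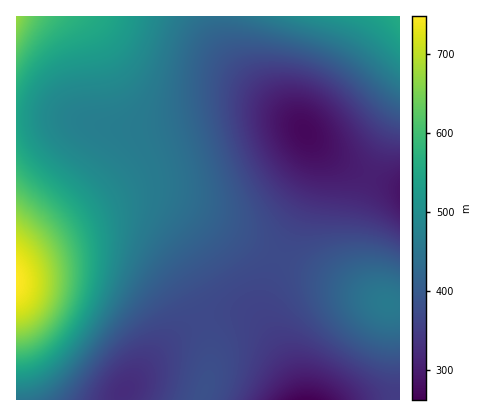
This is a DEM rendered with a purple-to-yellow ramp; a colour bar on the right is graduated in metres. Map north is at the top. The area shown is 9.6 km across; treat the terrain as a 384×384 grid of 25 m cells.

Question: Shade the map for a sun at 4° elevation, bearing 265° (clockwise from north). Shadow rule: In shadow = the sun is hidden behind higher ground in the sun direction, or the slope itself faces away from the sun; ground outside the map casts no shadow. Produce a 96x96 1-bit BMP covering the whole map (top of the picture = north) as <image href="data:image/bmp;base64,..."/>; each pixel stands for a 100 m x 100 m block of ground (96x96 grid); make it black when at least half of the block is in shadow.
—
<image width="96" height="96" href="data:image/bmp;base64,Qk2+BAAAAAAAAD4AAAAoAAAAYAAAAGAAAAABAAEAAAAAAIAEAAATCwAAEwsAAAIAAAAAAAAA////AAAAAAAAD8AAAAAAAAAAAAAAP/gAAAAAAAAAAAAAf/4AAAAAAAAAAAAA//+AAAAAAAAAAAAA///AAAAAAAAAAAAB///gAAAAAAAAAAAB///wAAAAAAAAAAAB///4AAAAAAAAAAAD///8AAAAAAAAAAAD////AAAAAAAAAAAD////gAAAAAAAAAAD////wAAAAAAAAAAD////4AAAAAAAAAAH////8AAAAAAAAAAH////+AAAAAAAAAAH/////AAAAAAAAAAH/////wAAAAAAAAAH/////4AAAAAAAAAH/////8AAAAAAAAAH/////+AAAAAAAAAH//////gAAAAAAAAP//////wAAAAAAAAP//////4AAAAAAAAP//////+AAAAAAAAP///////AAAAAAAAP///////gAAAAAAAP///////wAAAAAAAP///////4AAAAAAAP///////4AAAAAAAP///////8AAAAAAAP///////8AAAAAAAP///////8AAAAAAAf///////8AAAAAAAf///////8AAAAAAAf///////4AAAAAAAf///////4AAAAAAAf///////wAAAAAAAf///////gAAAAAAAf//////+AAAAAAAAf//////8AAAAAAAAf//////wAAAAAAAA///////AAAAAAAAA//////8AAAAAAAAA//////wAAAAAAAAA/////+AAAAAAAAAB/////wAAAAAAAAAB////+AAAAAAAAAAD////wAAAAAAAAAAD///+AAAAAAAAAAAD///wAAAAAAAAAAAD//+AAAAAAAAAAAAD//wAAAAAAAAAAAAD//AAAAAAAAAAAAAD/8AAAAAAAAAAAAAD/4AAAAAAAAAAAAAD/4AAAAAAAAAAAAAD/wAAAAAAAAAAAAAD/wAAAAAAAAAAAAAD/gAAAAAAAAAAAAAD/gAAAAAAAAAAAAAD/gAAAAAAA4AAAAAD/gAAAAAAD+AAAAAD/AAAAAAAH/AAAAAD/AAAAAAAP/gAAAAD/AAAAAAAP/wAAAAD/AAAAAAAP/wAAAAD/AAAAAAAf/wAAAAD/AAAAAAAf/gAAAAD/AAAAAAAf/gAAAAD/AAAAAAAP/AAAAAD/AAAAAAAP8AAAAAD/AAAAAAADgAAAAAD/AAAAAAAAAAAAAAD/AAAAAAAAAAAAAAD/AAAAAAAAAAAAAAD/AAAAAAAAAAAAAAD/AAAAAAAAAAAAAAD/AAAAAAAAAAAAAAD/AAAAAAAAAAAAAAD/AAAAAAAAAAAAAAD/AAAAAAAAAAAAAAD/gAAAAAAAAAAAAAD/gAAAAAAAAAAAAAD/gAAAAAAAAAAAAAD/gAAAAAAAAAAAAAD/gAAAAAAAAAAAAAD/wAAAAAAAAAAAAAD/wAAAAAAAAAAAAAD/wAAAAAAAAAAAAAD/wAAAAAAAAAAAAAD/4AAAAAAAAAAAAAD/4AAAAAAAAAAAAAD/4AAAAAAAAAAAAAD/8AAAAAAAAAAAAAD/8AAAAAAAAAAAAAD/8AAAAAAAAAAAAAA="/>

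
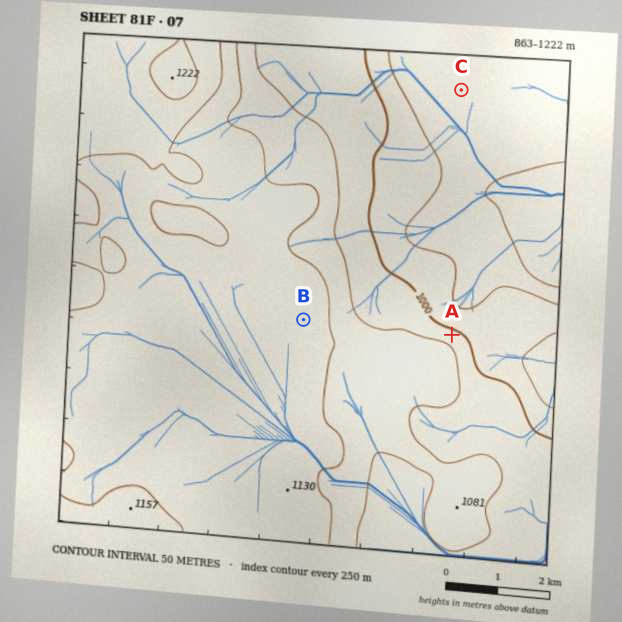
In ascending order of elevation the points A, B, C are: C A B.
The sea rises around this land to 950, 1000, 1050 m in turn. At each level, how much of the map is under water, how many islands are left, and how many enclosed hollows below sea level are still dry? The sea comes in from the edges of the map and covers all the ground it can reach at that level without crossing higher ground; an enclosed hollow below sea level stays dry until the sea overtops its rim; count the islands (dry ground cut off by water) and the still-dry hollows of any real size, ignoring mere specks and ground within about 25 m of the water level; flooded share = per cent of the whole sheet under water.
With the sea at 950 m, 14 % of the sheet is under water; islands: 0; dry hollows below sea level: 0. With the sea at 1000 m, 22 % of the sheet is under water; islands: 0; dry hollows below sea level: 0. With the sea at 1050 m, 38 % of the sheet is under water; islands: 0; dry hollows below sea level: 0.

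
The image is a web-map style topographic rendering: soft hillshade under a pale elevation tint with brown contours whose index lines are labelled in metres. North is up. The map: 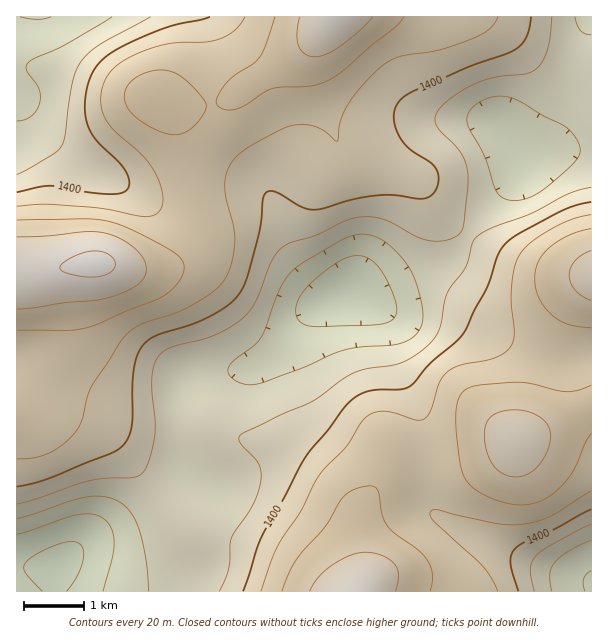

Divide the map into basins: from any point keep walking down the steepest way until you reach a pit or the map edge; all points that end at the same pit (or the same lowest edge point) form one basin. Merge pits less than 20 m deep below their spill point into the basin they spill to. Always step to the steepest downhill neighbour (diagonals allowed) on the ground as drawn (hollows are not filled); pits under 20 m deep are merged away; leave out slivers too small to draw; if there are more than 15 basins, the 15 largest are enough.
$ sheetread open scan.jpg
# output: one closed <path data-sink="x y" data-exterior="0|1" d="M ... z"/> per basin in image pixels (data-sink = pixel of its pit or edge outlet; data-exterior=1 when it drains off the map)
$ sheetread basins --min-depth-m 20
<path data-sink="350 293" data-exterior="0" d="M318 34l-12 14-15 12-67 42-21 4-23 0-20-4 10 9 11 15 7 23 10 66-2 21-3 9-11 14-21 9-17 2-37-6-17 0-30 4-6 10 6 39-2 30-12 22-30 35 0 10 17 4 38-2 30 12 19 18 44 60 25 23 14 6 37 7 35 12 25 14 32 24 27 0 3-8 0-20-4-22 2-26 6-15 21-32 9-3 57-2 21-4 29-10 15-11 25-9 49-23 0-131-46-5-51-18-31-18-14-11-14-15-10-20-10-11-72-24-7-11-9-24-14-44-1-18 1-10 5-9z"/><path data-sink="516 147" data-exterior="0" d="M591 16l-261 0-14 26-3 21 5 24 24 65 11 6 63 20 10 11 10 20 14 15 14 11 31 18 51 18 45 5z"/><path data-sink="38 17" data-exterior="1" d="M329 16l-312 0-1 256 20 0 54-8 17 0 39 6 21-4 15-7 10-11 4-12 2-21-4-27-6-39-6-20-12-18-12-10 22 5 23 0 21-4 73-47 22-22 11-15z"/><path data-sink="60 564" data-exterior="0" d="M18 415l-2 1 1 176 314-1-31-23-25-14-35-12-37-7-18-9-21-20-44-60-19-18-30-12-38 2z"/><path data-sink="591 585" data-exterior="1" d="M591 408l-48 22-25 9-15 11-29 10-21 4-57 2-9 3-21 32-6 15-2 26 4 22 0 20-2 7 231 1z"/>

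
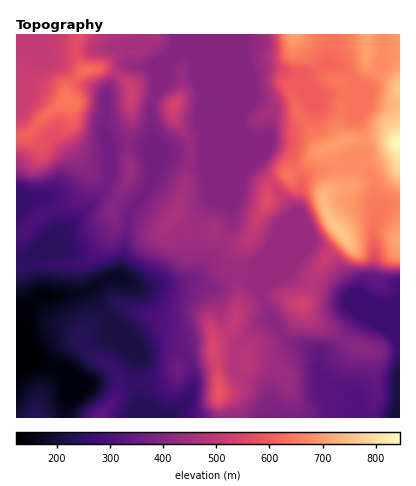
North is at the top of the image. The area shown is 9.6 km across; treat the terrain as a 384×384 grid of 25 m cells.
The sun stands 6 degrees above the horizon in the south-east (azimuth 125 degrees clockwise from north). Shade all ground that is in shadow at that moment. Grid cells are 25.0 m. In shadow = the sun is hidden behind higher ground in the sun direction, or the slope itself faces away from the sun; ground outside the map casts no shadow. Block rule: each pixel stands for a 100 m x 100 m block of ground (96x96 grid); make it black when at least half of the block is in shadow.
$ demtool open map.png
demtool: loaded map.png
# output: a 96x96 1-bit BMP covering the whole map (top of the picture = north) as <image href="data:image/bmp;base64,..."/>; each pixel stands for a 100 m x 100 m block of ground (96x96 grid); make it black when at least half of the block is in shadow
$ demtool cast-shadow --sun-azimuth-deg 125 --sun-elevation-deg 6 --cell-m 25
<image width="96" height="96" href="data:image/bmp;base64,Qk2+BAAAAAAAAD4AAAAoAAAAYAAAAGAAAAABAAEAAAAAAIAEAAATCwAAEwsAAAIAAAAAAAAA////AAAAAAAAB/AAAD/AAAAAAABwD/gAAH+AAAAAAADwD/wAAH+AAAAAAADwH/4AAH+AAAAAAADwP/8AAH/AAAAAAADwP/8AAH/AAAAAAADwf/+AAH/AAAAAAADwf/+AAP/gAAAAAADw//+AAP/gAAAAAAD4//8ADf/gAAAAAAB4//8AH//gAAAAAAAQf/wAP//AAAAAAAAAP4AA///AAAAAAAAAAAAB//+AAAAAAAAAAAAD//+AAAAAAAAAAAAD//+AAAAAAAAAAAAH//+AAAAAAAAAAAAP//+AAAAAAAAAAAAf//+AAAAAAAAAAAA///+AAAAAAAAAAAB///+AAAAAAAAAAAD///+AAAAAAAAAAAH///8AABAAAAAAAAP///8IADAAAAAIAAP///8cADAAAAAMAAf///8cACAAAAAAAAf///++AAAAAAAAAAf///++AAAAAAAAAAe////+AAAAAAAAAAY////+AAYAAAAAAA9////+Ae8AAAAAAA/////+A/8AAAAAAA/////8A/4AAAAAAAf////wA/wAAAAAAAf//8AAAfwAAAAAAAf//gAAAA4AAAAAAAP/4AAAAA8AAAAAAAH/AAAAAAfAAAAAAAB4AAAAAAfgAAAAAAAAAAAAAAfwABAAAAAAAAAAAAP4ADgAAAAAAAAAAAP8YHwAAAAMAAAAAAP+wHwAAAAMAAAAAAP/wHwAAAAeAAADgAP/gHwAAAAfgAAHwAH/AHwAAwAfwAAHwAH/AH4AB4Af4AAH4AH+AH5AA8Af8AAP4AP+AH5gA/Af8AAP8Af8AD5wAfgP+AAP8A/8AB4AAPwP+AAf+A/4AAAAAP4P+AAf+B/4AAAAAH8H/AAf/D/4AAAAAD8D/gAf/D/wAAAAAB8B/wAf/n/wAAAAAA+A/wAf/v/4AAAAAAPA/4A//v/4AAAAAAPAf4A////8AAAAAAHgf4A//+/+AAAAAAHgP8A//+f+AAwAAAHwH8A//+fwABwAAAHwH8A///cAAD4AAAHwD8A///cAAD4AAAHwD8A///eAAH4AAAHwB8Af//+AAPwAAAPgAcAP///AAfgAAAHgAMAf///gAfwAAADAAAAf///8AfwAAAAAAAA/////Af4AAAAAAAA/////g//gAAAAAAA/////h//wAAAAAAB///4eD/74AAAACAB///wYH/z8AABgHAB///gOP/z+AADgPAAP//gef/z/AAHwfAAH//wef/z/gAPwfgAH//wP//z/wAPw/gAP//gH//j/4Afw/wAP//gH//z/8Afw/4AP//AP//z/8Afw/4AP//APD/7/8Afw/8AP/+AAA/7/8APw/4AH/+AAA/9/+AHwf4AD/+AAAf9//gD4fwAD//AAAP8//wB4AwAH//AAAH8//4AAAQAH/+AAAH8///gAAYAH/+AADDwf//wAAAAP/+AAHgAB/vwAAAAH//AAHgAB/HAAAAAP//AAHgAB/AAAAAAP//AAHgAA/AAAAAAP//AAHgAAPgAAAAAH//AAHgAAPgAAAAAD//AAHgA="/>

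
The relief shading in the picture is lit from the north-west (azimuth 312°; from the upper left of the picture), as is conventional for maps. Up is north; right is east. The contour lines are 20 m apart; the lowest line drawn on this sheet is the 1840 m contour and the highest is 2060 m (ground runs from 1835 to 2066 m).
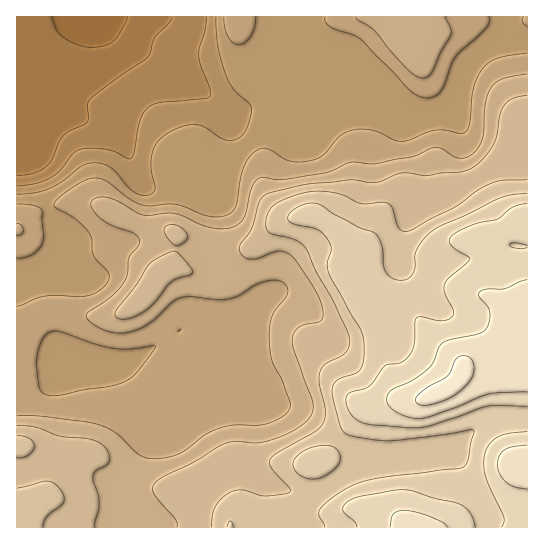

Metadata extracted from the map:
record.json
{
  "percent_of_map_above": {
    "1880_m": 91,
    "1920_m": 71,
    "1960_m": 40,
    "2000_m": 20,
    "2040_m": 4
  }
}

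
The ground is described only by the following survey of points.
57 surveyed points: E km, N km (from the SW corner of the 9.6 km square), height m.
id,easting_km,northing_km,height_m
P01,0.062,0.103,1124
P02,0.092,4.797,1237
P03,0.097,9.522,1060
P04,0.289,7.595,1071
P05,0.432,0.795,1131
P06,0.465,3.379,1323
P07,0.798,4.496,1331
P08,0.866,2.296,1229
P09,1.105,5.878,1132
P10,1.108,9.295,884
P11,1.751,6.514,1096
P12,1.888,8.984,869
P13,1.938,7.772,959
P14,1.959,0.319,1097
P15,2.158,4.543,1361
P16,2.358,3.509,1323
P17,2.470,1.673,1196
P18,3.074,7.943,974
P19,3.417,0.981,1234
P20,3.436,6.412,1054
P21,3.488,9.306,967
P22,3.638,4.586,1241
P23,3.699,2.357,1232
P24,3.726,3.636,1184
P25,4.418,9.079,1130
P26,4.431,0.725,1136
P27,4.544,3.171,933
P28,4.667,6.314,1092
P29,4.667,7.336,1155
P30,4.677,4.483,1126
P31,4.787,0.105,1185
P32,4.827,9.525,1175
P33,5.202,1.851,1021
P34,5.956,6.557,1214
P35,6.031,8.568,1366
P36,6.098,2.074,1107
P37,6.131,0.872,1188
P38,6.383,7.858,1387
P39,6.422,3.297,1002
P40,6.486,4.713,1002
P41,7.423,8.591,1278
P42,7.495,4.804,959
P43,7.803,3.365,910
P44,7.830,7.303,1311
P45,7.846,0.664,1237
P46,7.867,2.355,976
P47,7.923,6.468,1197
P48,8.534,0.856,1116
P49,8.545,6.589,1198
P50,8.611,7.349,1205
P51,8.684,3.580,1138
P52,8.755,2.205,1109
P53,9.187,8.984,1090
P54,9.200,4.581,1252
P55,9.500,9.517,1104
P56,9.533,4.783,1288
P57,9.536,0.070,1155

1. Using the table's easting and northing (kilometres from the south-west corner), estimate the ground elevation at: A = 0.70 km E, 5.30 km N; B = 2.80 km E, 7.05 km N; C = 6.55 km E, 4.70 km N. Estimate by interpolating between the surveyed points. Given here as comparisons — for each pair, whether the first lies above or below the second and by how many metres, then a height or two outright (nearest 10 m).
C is below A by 160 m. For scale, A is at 1160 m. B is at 1060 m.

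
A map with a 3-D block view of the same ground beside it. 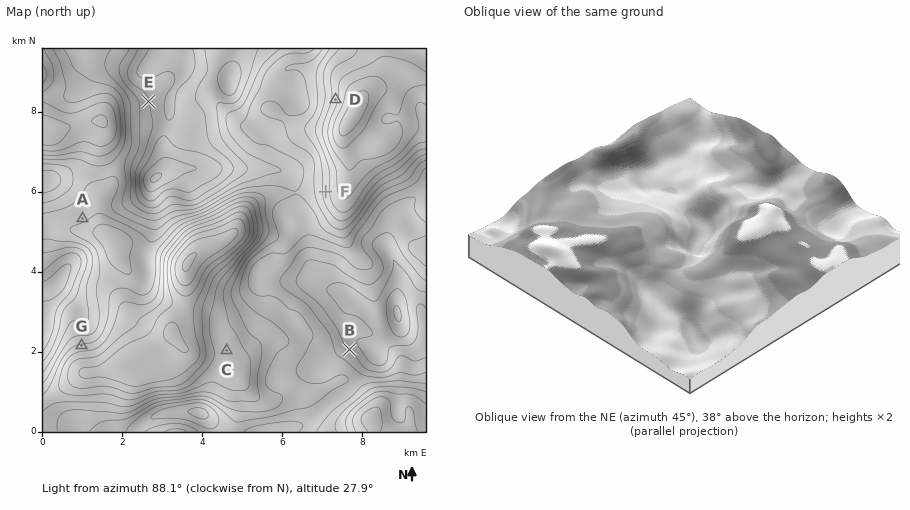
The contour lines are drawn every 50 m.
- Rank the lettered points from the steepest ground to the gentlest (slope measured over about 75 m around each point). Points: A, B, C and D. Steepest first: D B A C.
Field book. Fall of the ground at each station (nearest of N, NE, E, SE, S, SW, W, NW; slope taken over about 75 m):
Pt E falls W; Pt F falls E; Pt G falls S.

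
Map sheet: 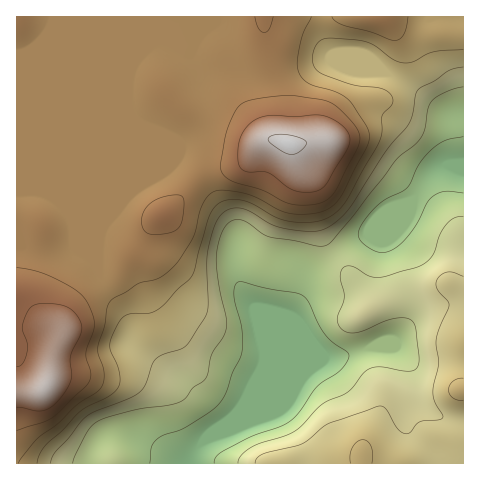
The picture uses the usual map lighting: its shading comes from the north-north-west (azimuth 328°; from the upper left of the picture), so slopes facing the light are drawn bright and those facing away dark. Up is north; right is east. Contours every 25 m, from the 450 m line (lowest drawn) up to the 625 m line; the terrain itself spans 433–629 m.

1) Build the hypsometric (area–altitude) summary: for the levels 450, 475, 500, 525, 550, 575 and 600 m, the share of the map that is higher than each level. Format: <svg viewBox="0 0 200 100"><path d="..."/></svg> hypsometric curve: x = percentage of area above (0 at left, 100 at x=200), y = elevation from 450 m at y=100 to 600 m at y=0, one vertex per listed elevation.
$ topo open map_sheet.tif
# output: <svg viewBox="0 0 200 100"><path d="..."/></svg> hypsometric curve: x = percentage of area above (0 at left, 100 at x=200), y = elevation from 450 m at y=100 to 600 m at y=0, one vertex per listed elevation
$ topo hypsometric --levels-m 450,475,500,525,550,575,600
<svg viewBox="0 0 200 100"><path d="M180 100l-29-17-25-16-26-17-14-17-63-16-11-17"/></svg>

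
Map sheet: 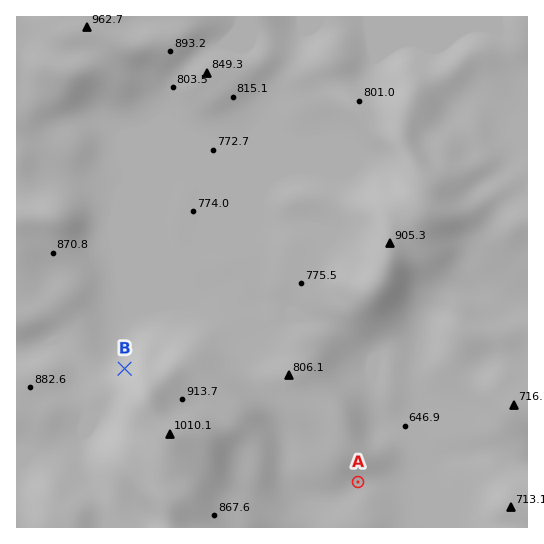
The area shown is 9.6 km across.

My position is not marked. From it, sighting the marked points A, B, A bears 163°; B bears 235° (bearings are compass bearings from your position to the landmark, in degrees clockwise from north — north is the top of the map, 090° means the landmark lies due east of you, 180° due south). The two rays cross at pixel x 288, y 254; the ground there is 785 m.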